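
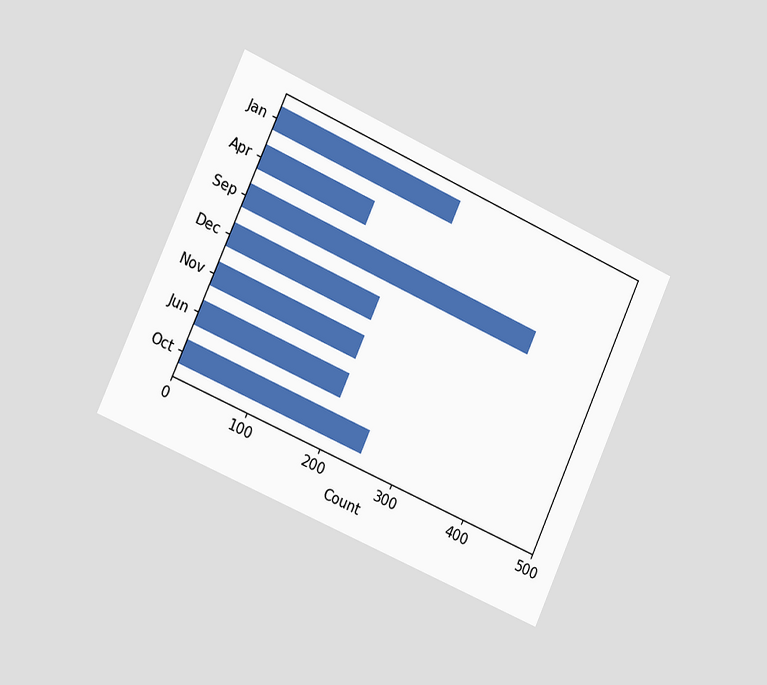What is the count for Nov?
The chart is tilted about 24° clockwise and viewed slightly from the left. Reading along the chart's x-axis, the Nov bar reaches 200.

200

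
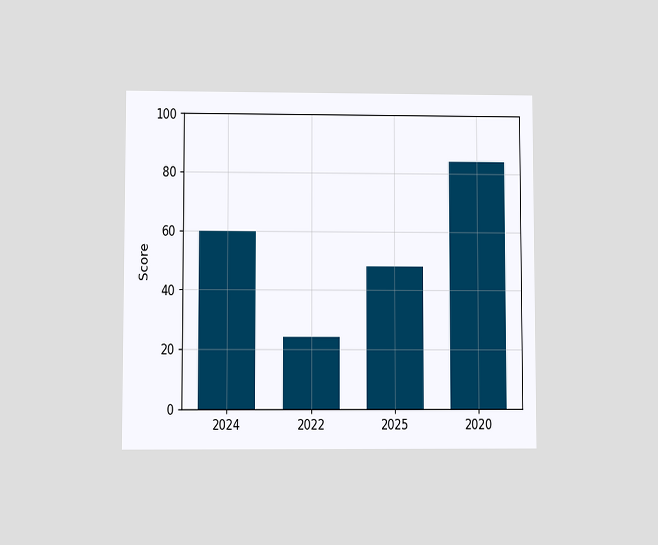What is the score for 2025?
48

The chart is viewed at a slight angle. Reading along the chart's y-axis, the 2025 bar reaches 48.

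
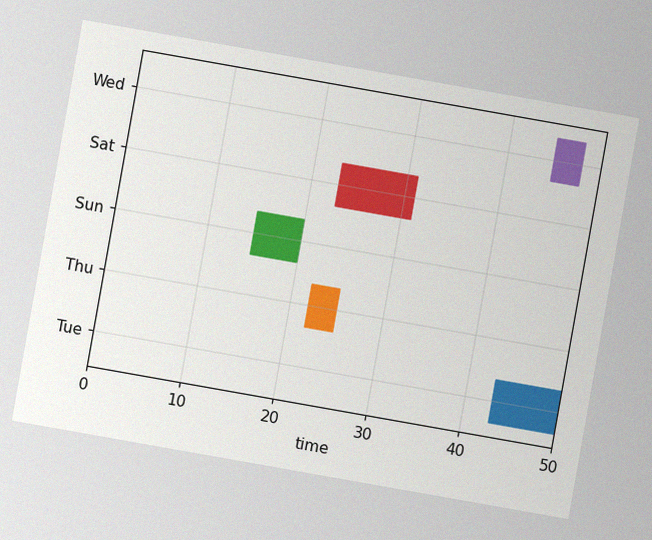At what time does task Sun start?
15

The chart is tilted about 10° clockwise, with some photo noise. The Sun bar begins at t=15.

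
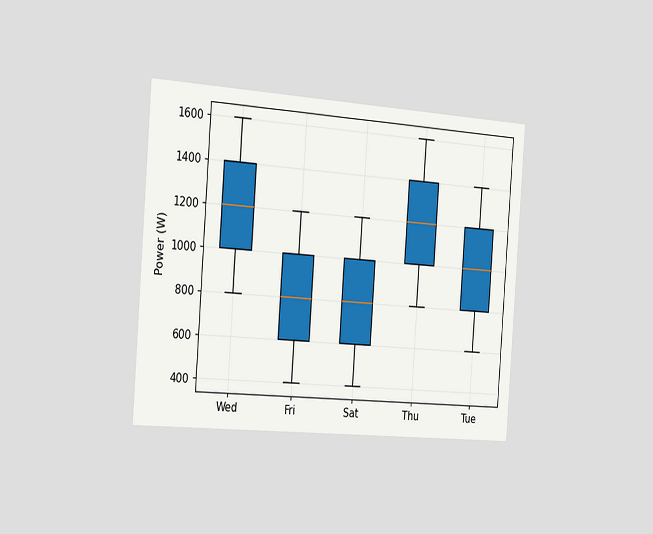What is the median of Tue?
The chart is tilted about 4° clockwise and viewed slightly from the left. The median line in the Tue box sits at 1000W.

1000W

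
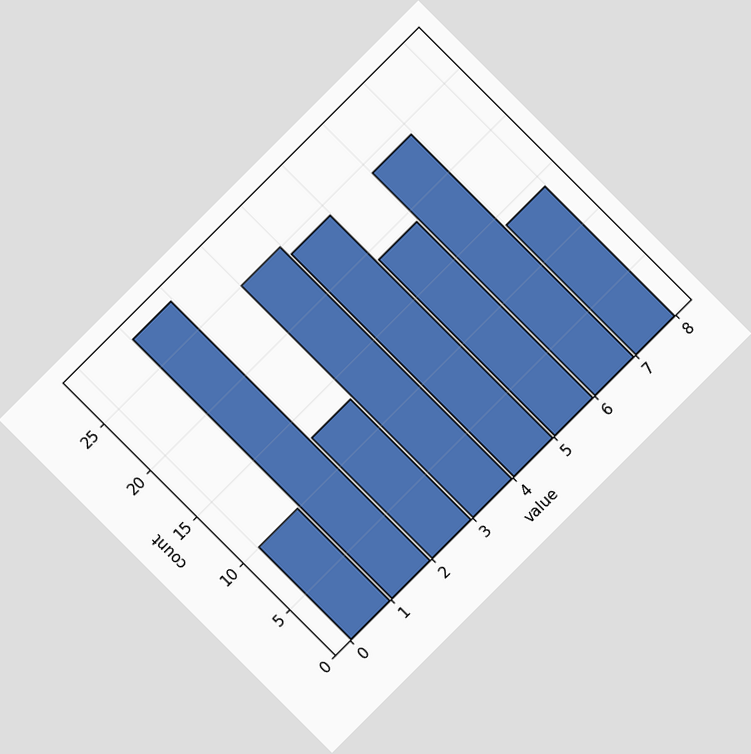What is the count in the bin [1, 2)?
28

The chart is tilted about 45° counter-clockwise. The [1, 2) bin has height 28.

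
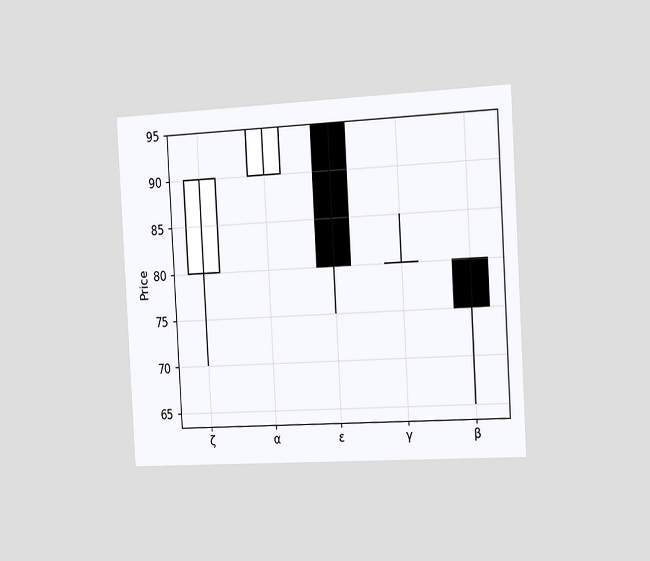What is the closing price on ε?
80

The chart is tilted about 3° counter-clockwise and viewed slightly from the right. The ε candle closes at 80.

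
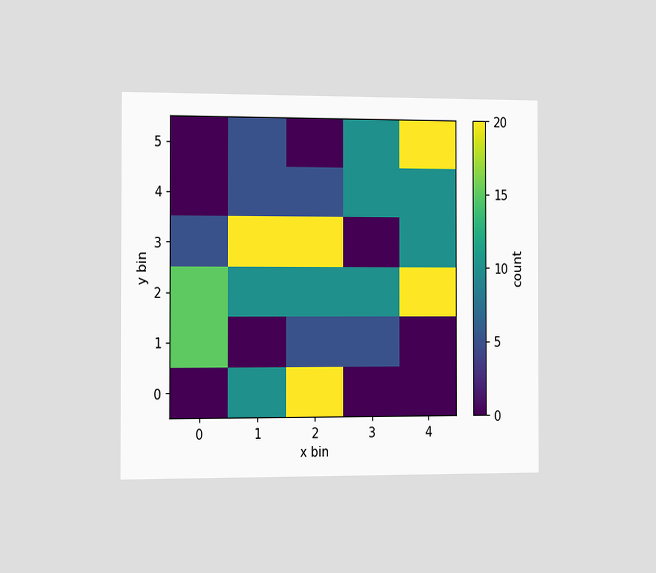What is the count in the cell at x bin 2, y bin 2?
The chart is viewed slightly from the left. Matching the cell (2, 2) against the colorbar gives 10.

10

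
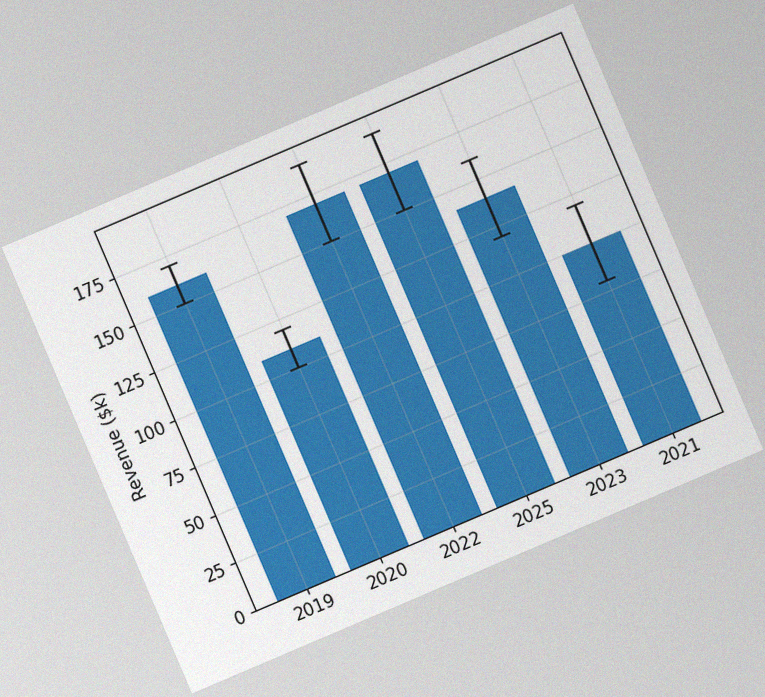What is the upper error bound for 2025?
The chart is tilted about 23° counter-clockwise, with some photo noise. The 2025 bar's upper whisker reaches $190k.

$190k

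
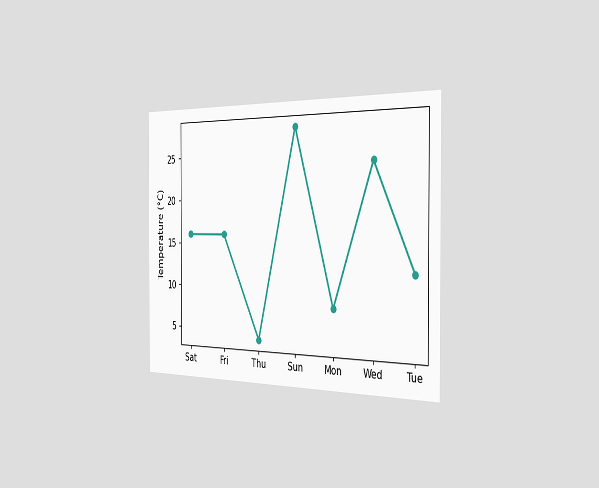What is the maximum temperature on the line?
The chart is viewed slightly from the right. The highest point is at Sun, and reading across to the y-axis gives 28°C.

28°C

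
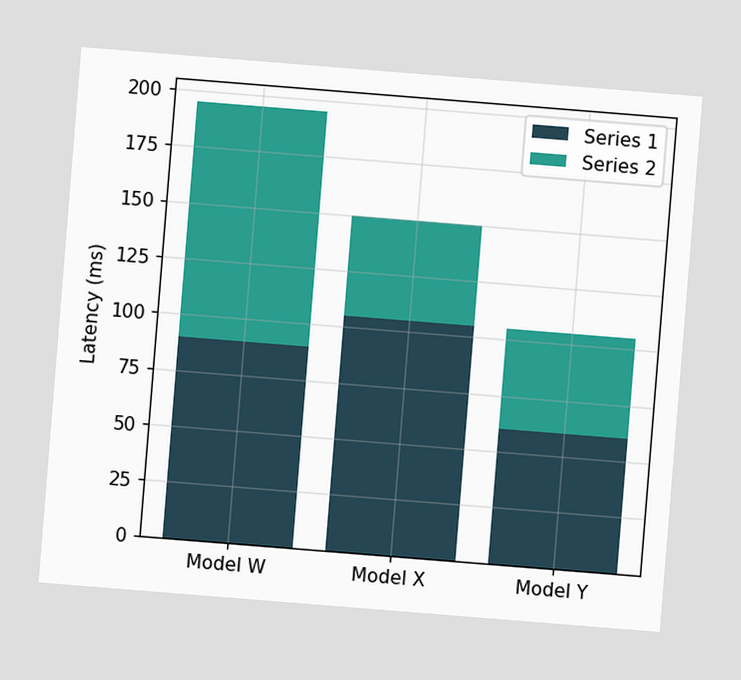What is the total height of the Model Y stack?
105ms

The chart is tilted about 5° clockwise. The Model Y stack's top reaches 105ms on the y-axis.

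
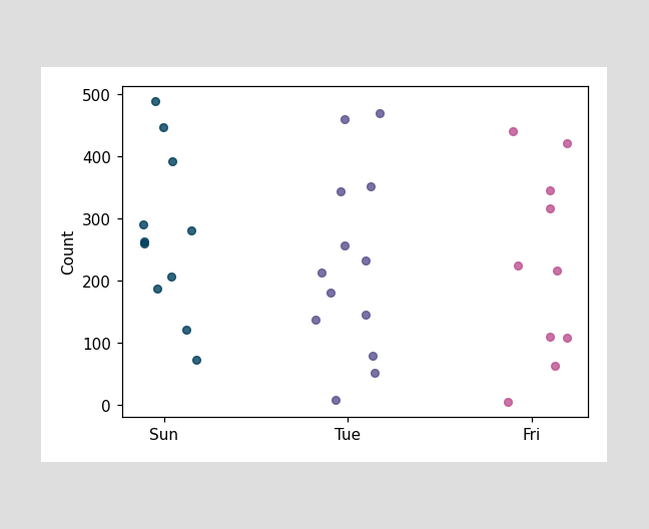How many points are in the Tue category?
Counting the markers in the Tue column gives 13.

13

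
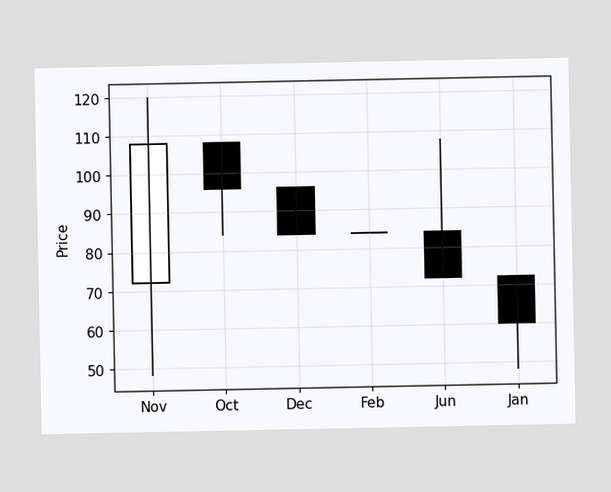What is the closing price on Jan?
60

The Jan candle closes at 60.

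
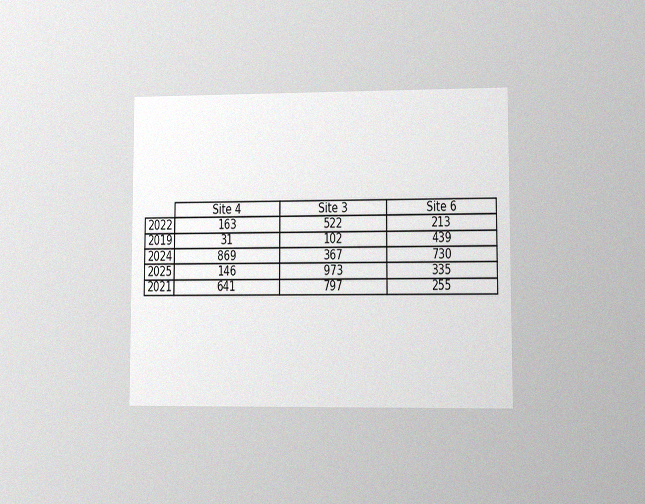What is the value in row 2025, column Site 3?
973

The chart is viewed at a slight angle, with some photo noise. The (2025, Site 3) cell reads 973.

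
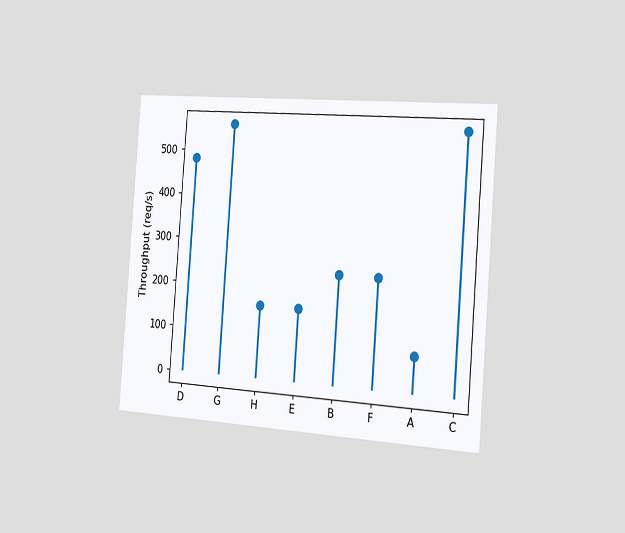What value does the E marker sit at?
160req/s

The chart is tilted about 4° clockwise and viewed slightly from the right. The E marker sits at 160req/s.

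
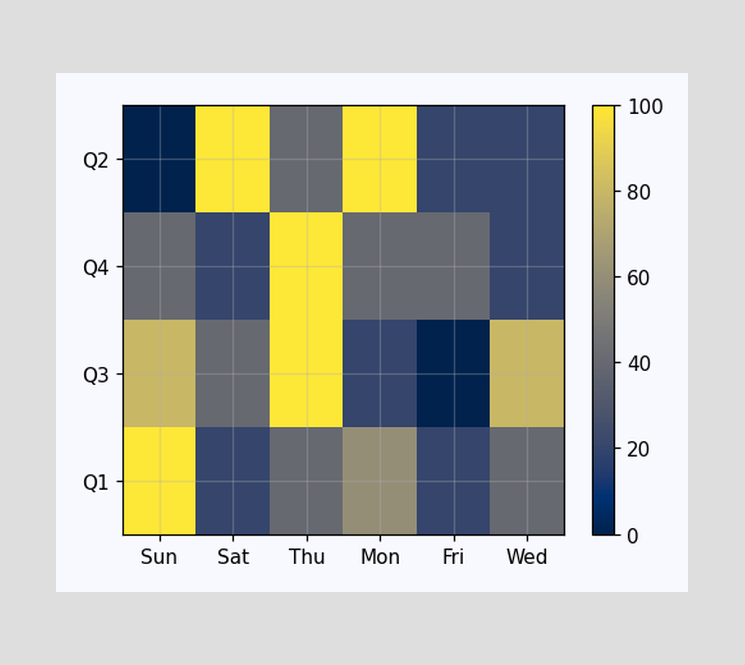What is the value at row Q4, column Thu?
100

Matching cell (Q4, Thu) against the colorbar gives 100.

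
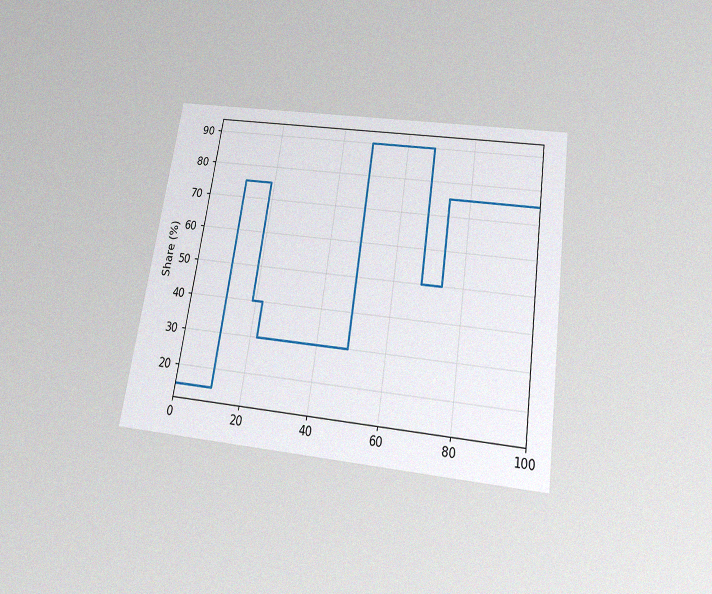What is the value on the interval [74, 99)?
The chart is tilted about 8° clockwise and viewed slightly from below, with some photo noise. On [74, 99) the step sits at 75%.

75%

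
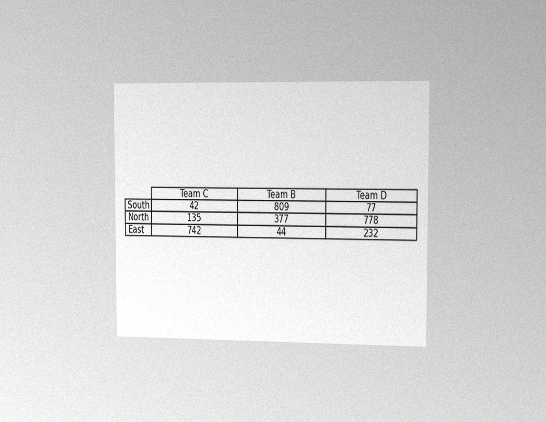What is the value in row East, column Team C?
742

The chart is viewed slightly from the right, with some photo noise. The (East, Team C) cell reads 742.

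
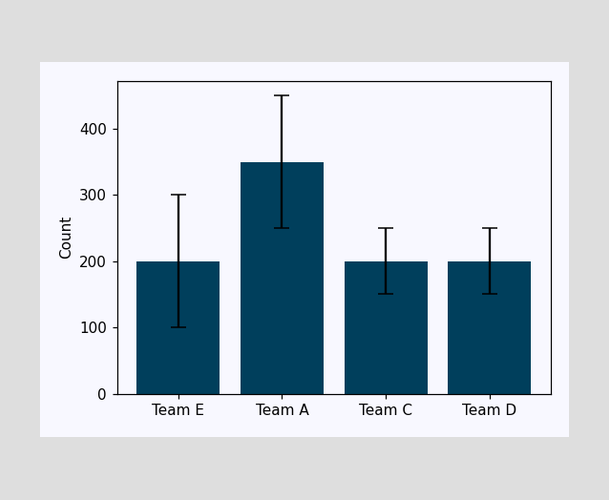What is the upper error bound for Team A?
450

The Team A bar's upper whisker reaches 450.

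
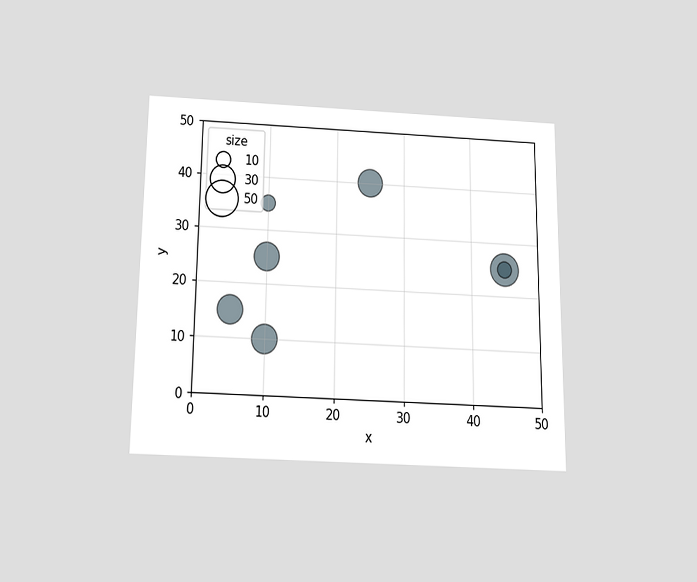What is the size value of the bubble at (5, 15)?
The chart is viewed slightly from below. Matching the bubble at (5, 15) against the size legend gives 30.

30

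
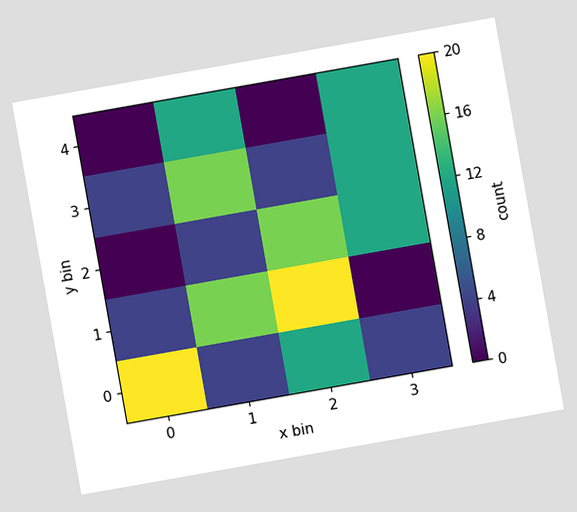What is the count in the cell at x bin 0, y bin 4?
The chart is tilted about 10° counter-clockwise. Matching the cell (0, 4) against the colorbar gives 0.

0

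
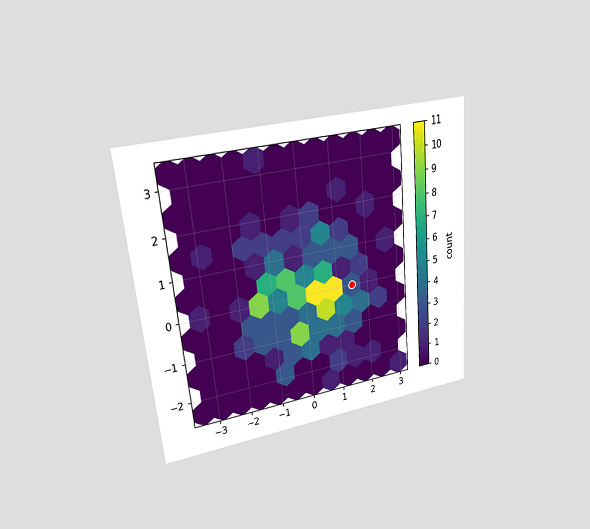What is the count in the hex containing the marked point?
3

The chart is tilted about 5° counter-clockwise and viewed at a slight angle. The marked hex reads 3 on the colorbar.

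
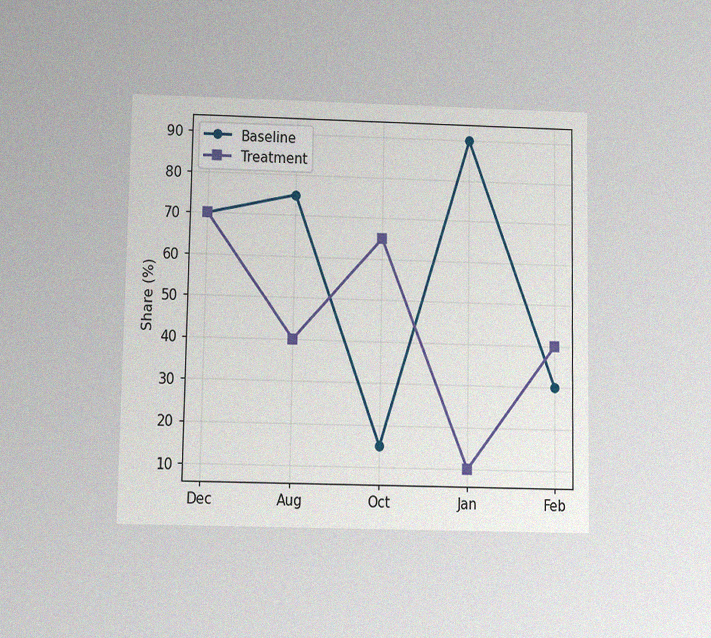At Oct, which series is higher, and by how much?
Treatment, by 50%

The chart is viewed slightly from below, with some photo noise. At Oct, Treatment sits above the other line by 50%.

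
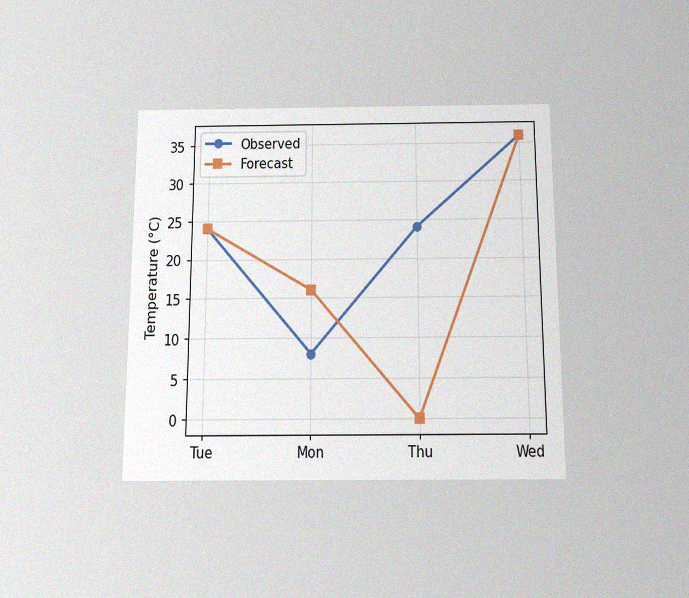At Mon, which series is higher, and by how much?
The chart is viewed slightly from below, with some photo noise. At Mon, Forecast sits above the other line by 8°C.

Forecast, by 8°C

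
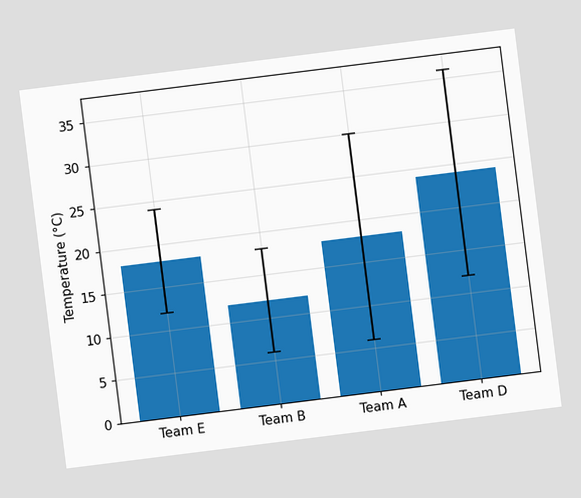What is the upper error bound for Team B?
The chart is tilted about 7° counter-clockwise. The Team B bar's upper whisker reaches 18°C.

18°C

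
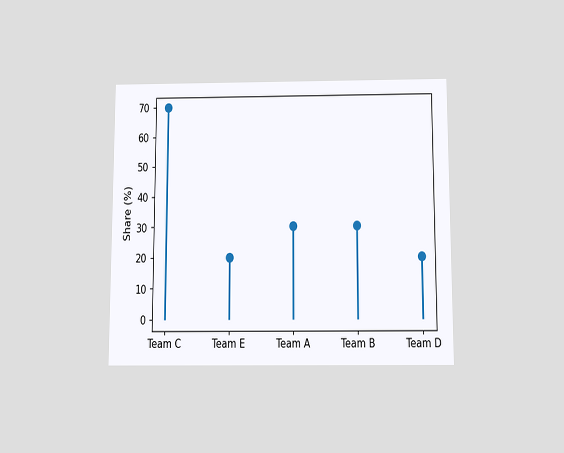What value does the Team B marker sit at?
The chart is viewed slightly from below. The Team B marker sits at 30%.

30%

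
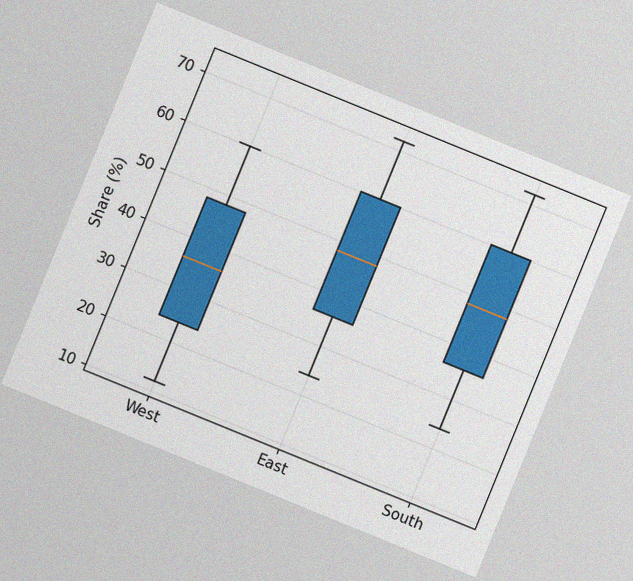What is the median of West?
36%

The chart is tilted about 22° clockwise, with some photo noise. The median line in the West box sits at 36%.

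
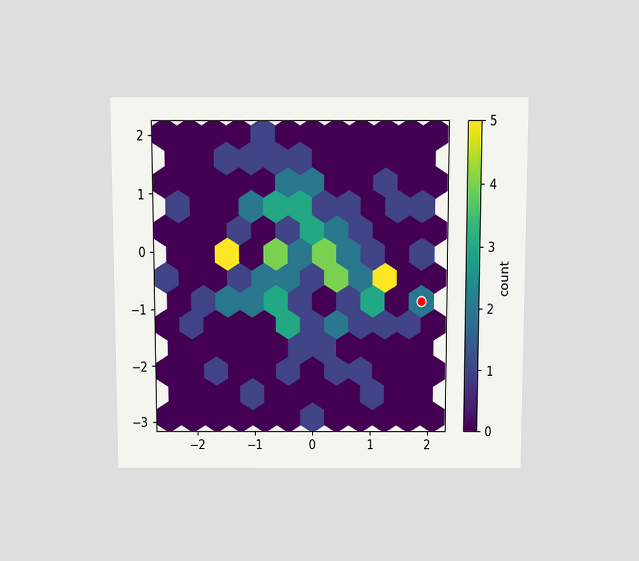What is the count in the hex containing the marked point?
The chart is viewed slightly from above. The marked hex reads 2 on the colorbar.

2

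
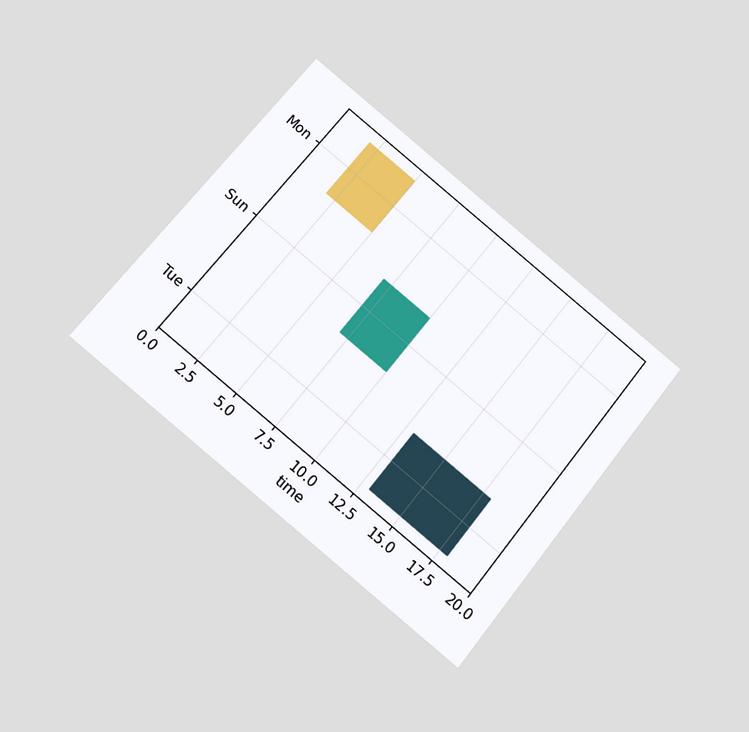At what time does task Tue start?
The chart is tilted about 39° clockwise and viewed at a slight angle. The Tue bar begins at t=13.

13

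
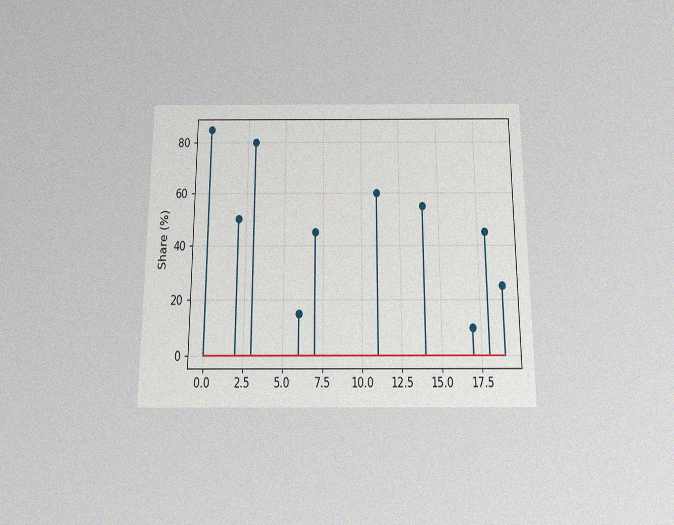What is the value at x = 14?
55%

The chart is viewed slightly from below, with some photo noise. The stem at x=14 reaches 55%.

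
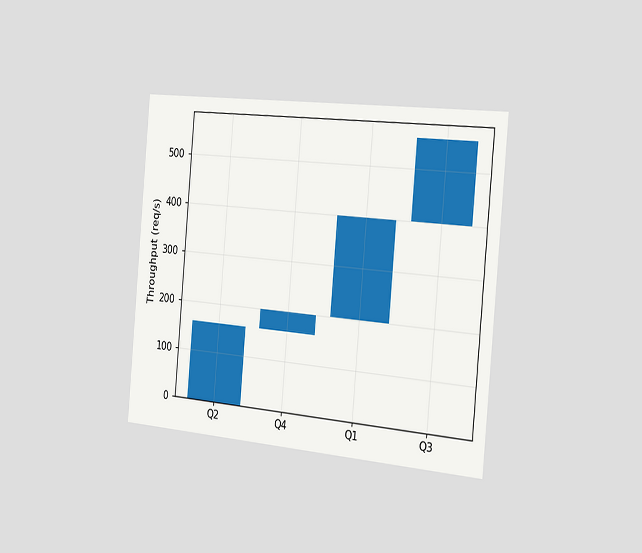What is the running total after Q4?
The chart is tilted about 5° clockwise and viewed slightly from the right. After Q4 the running total reaches 200req/s.

200req/s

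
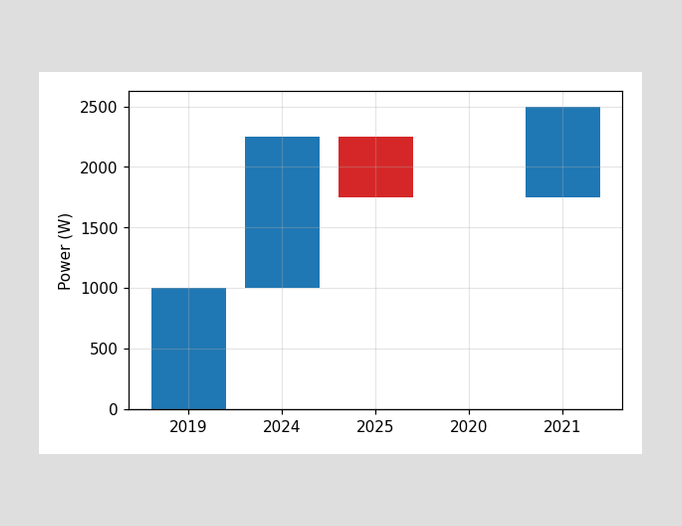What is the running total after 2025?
1750W

After 2025 the running total reaches 1750W.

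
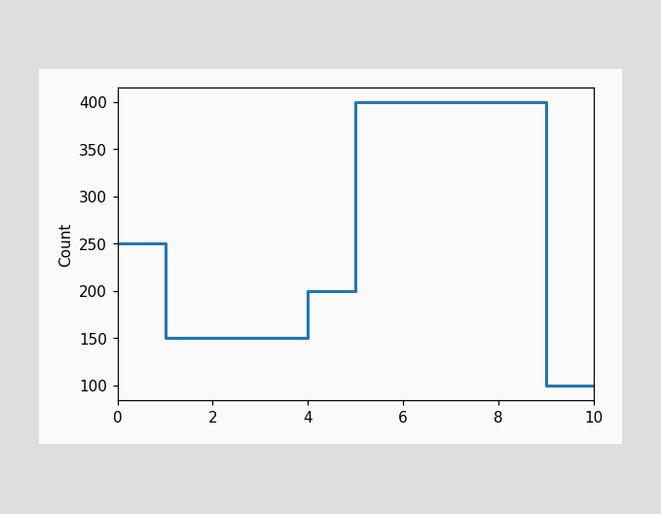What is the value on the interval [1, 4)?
150

On [1, 4) the step sits at 150.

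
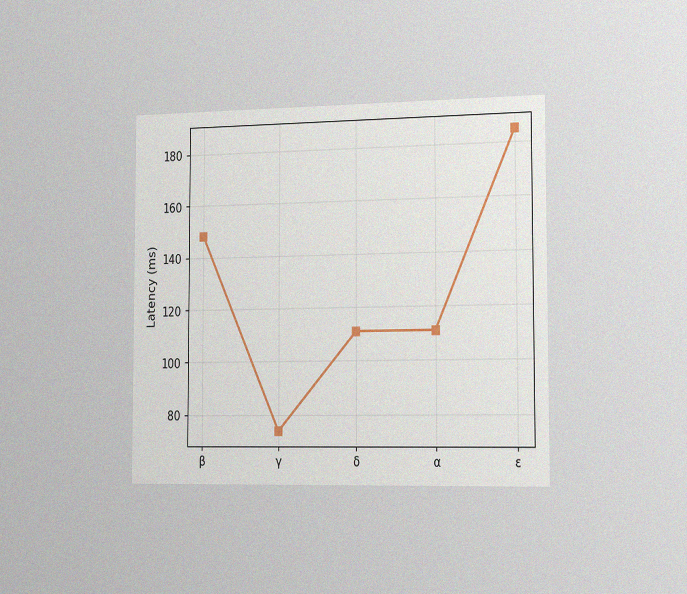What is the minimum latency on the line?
The chart is viewed slightly from the right, with some photo noise. The lowest point is at γ, and reading across to the y-axis gives 74ms.

74ms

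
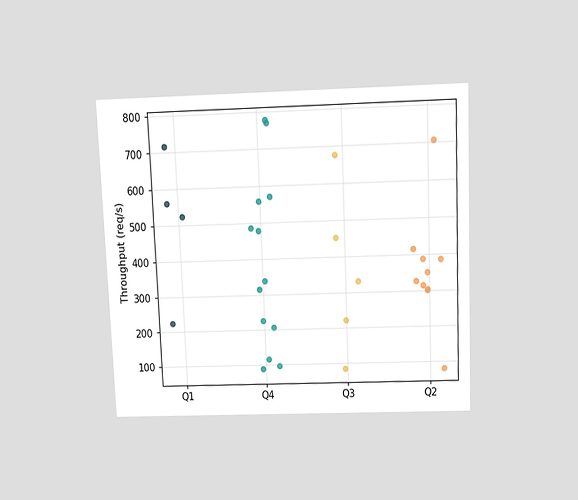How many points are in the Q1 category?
The chart is tilted about 2° counter-clockwise and viewed slightly from above. Counting the markers in the Q1 column gives 4.

4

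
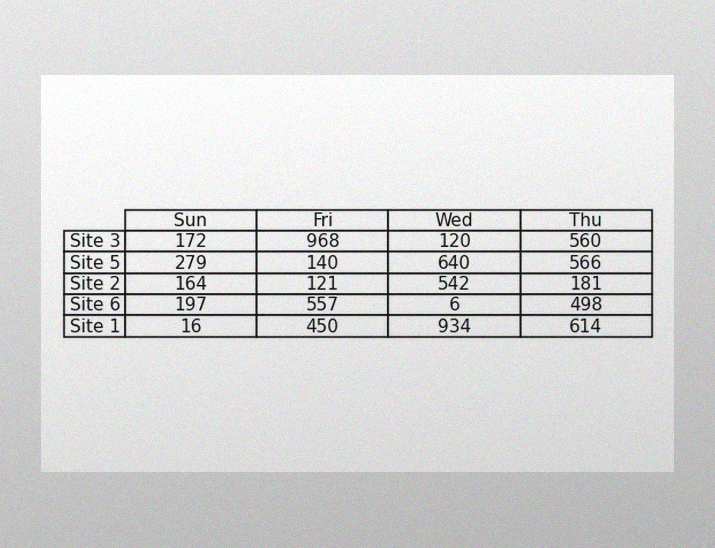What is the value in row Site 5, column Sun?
279

The image has some photo noise and uneven lighting. The (Site 5, Sun) cell reads 279.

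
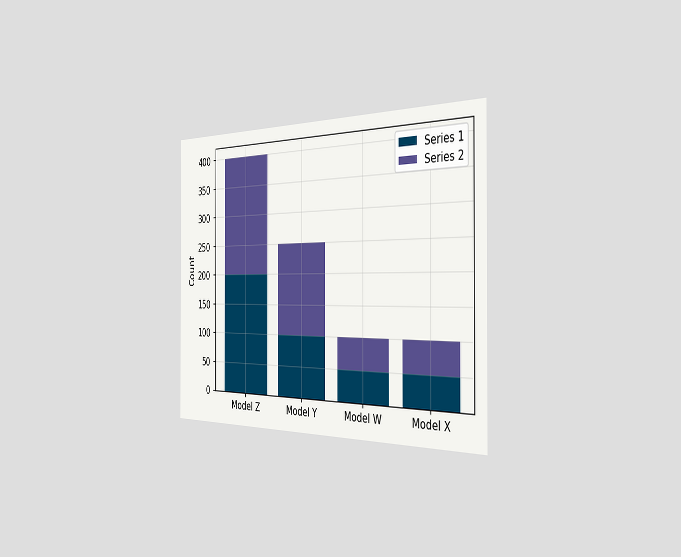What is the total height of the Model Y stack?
The chart is viewed slightly from the right. The Model Y stack's top reaches 250 on the y-axis.

250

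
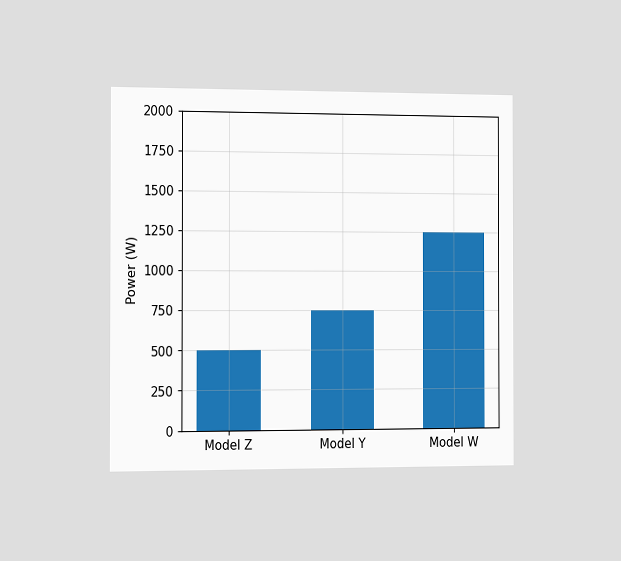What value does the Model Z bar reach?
The chart is viewed slightly from the left. Reading along the chart's y-axis, the Model Z bar reaches 500W.

500W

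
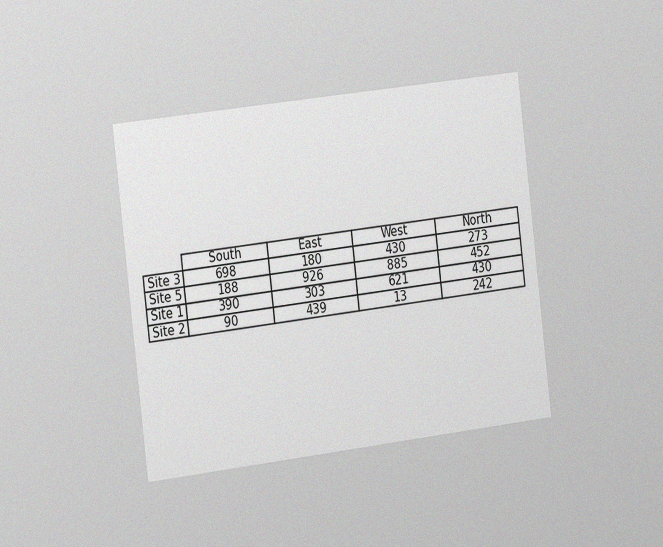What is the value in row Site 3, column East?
The chart is tilted about 7° counter-clockwise and viewed slightly from the left, with some photo noise. The (Site 3, East) cell reads 180.

180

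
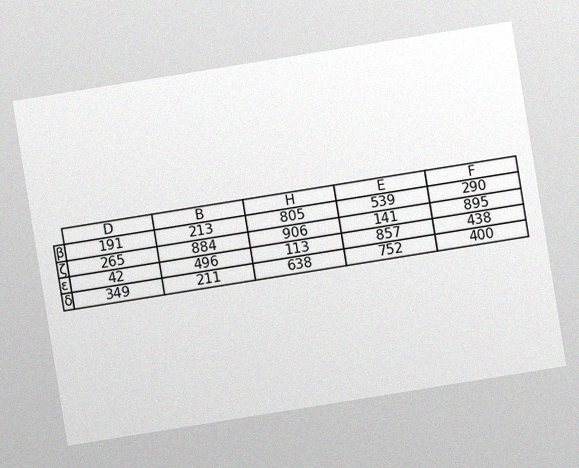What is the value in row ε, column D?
42

The chart is tilted about 9° counter-clockwise, with some photo noise. The (ε, D) cell reads 42.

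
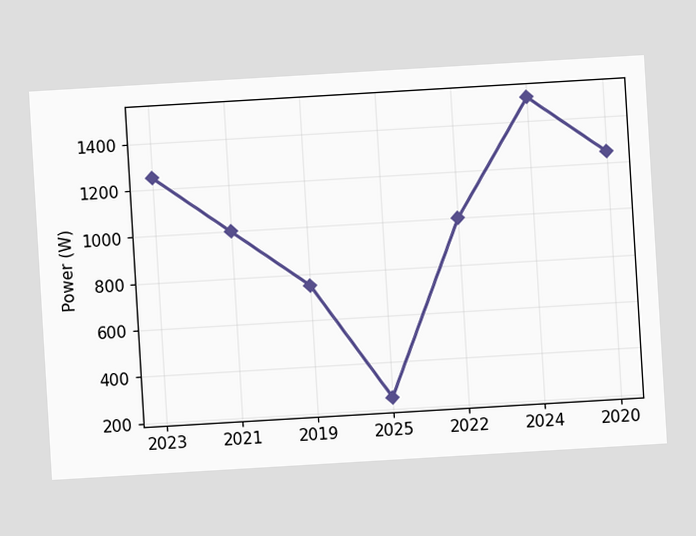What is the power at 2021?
1000W

The chart is tilted about 3° counter-clockwise. At 2021, the line is at 1000W.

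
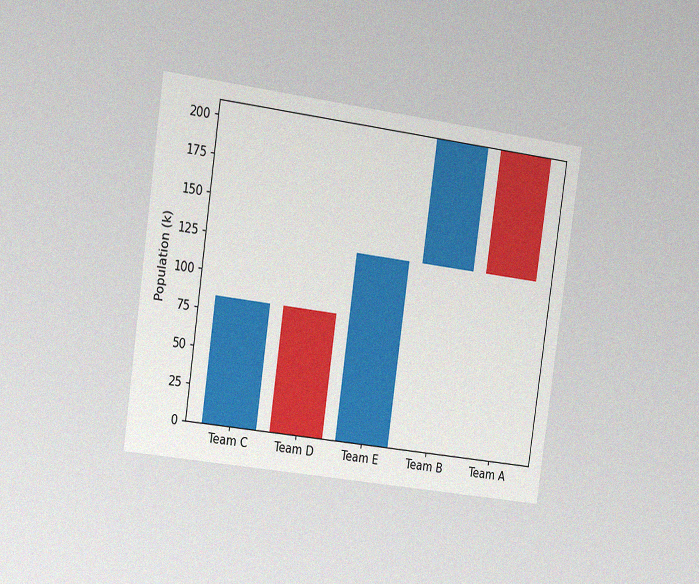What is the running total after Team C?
The chart is tilted about 8° clockwise and viewed slightly from the left, with some photo noise. After Team C the running total reaches 84k.

84k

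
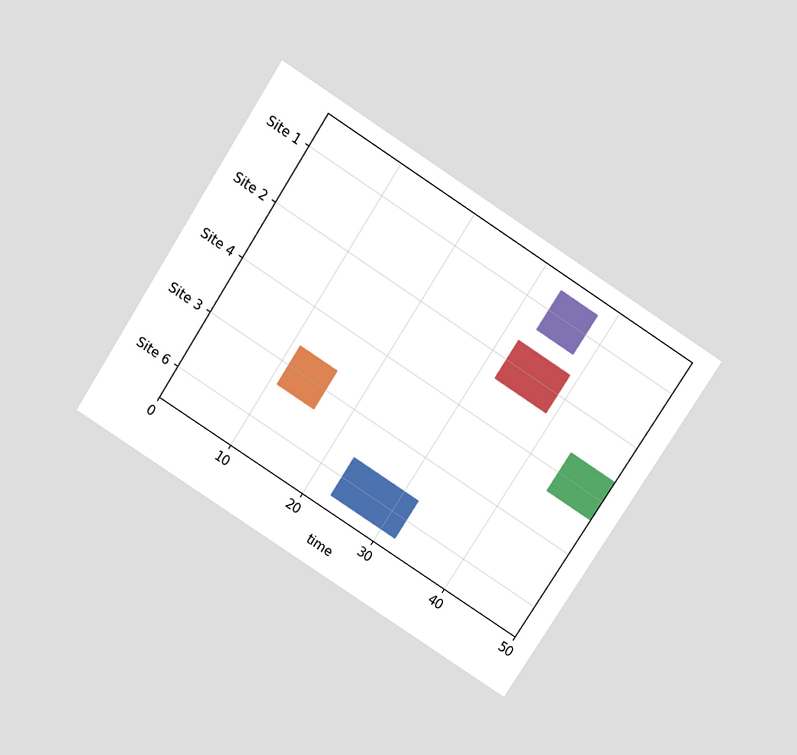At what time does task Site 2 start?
32

The chart is tilted about 33° clockwise and viewed slightly from above. The Site 2 bar begins at t=32.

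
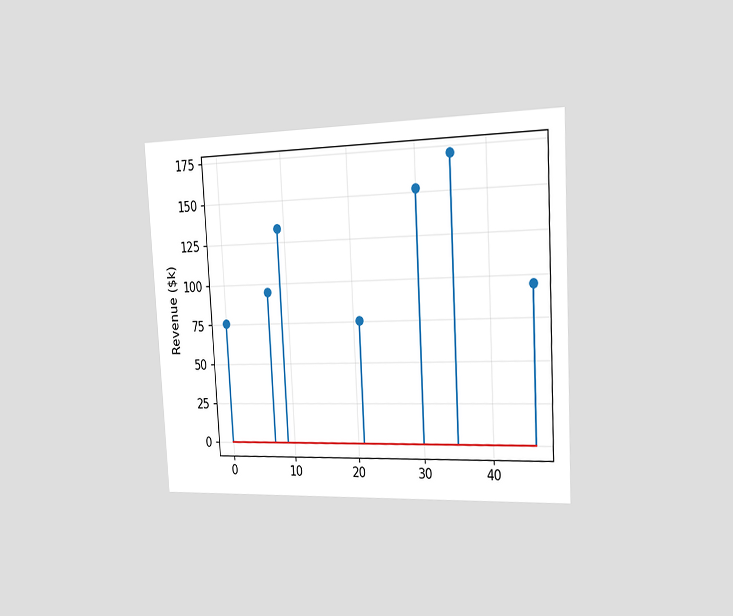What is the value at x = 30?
$152k

The chart is tilted about 3° counter-clockwise and viewed slightly from the right. The stem at x=30 reaches $152k.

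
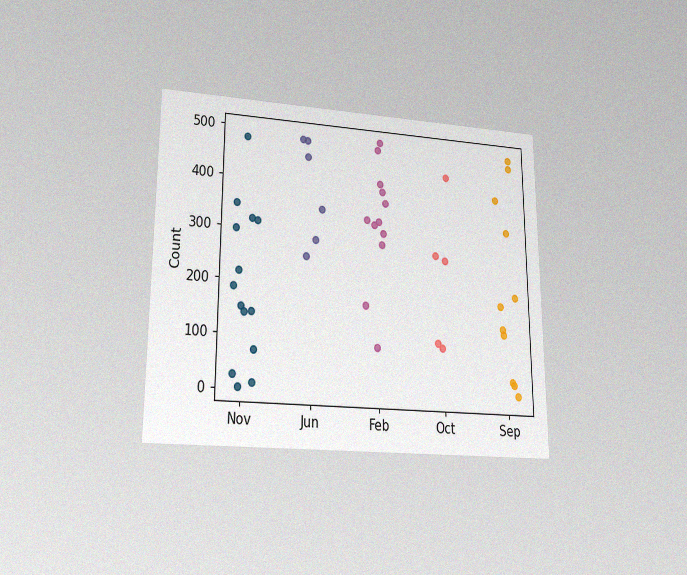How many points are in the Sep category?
The chart is viewed at a slight angle, with some photo noise. Counting the markers in the Sep column gives 11.

11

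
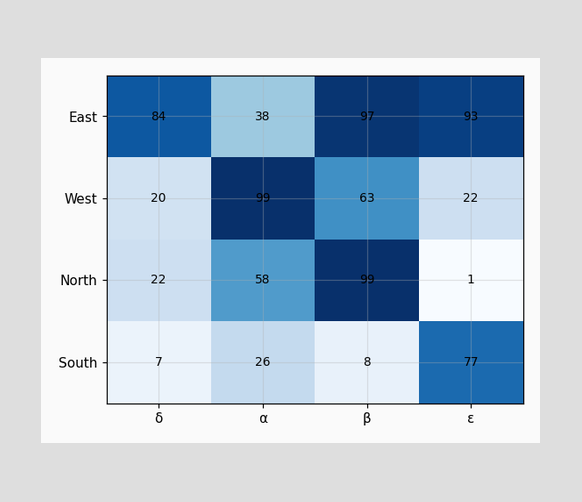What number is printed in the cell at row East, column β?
The (East, β) cell reads 97.

97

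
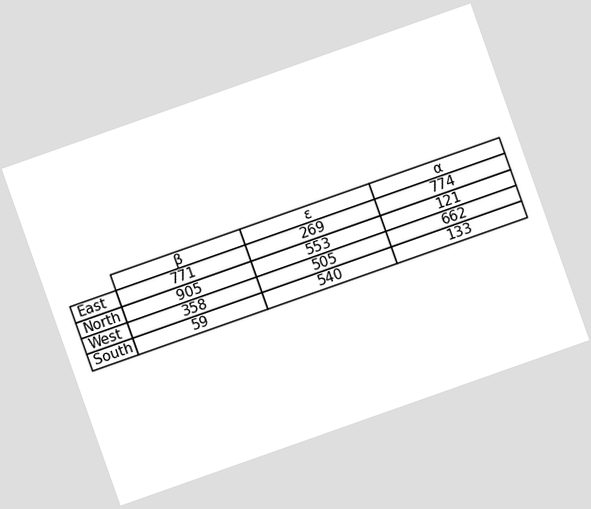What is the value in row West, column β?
358

The chart is tilted about 19° counter-clockwise. The (West, β) cell reads 358.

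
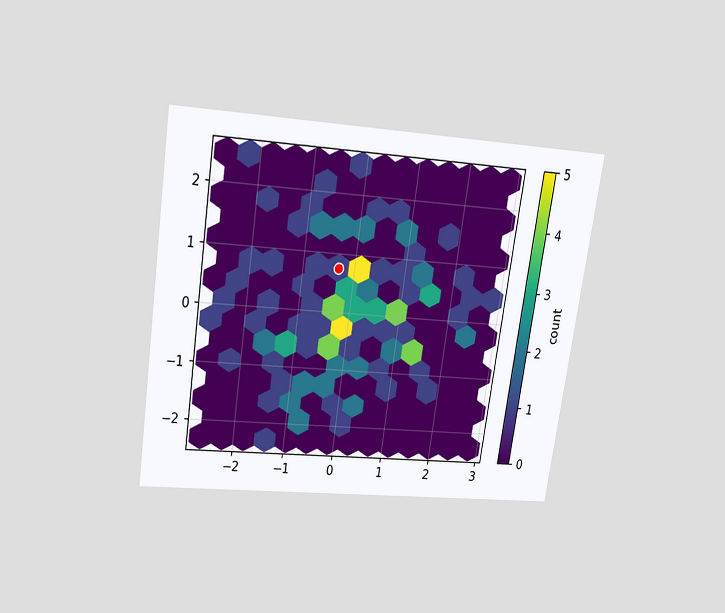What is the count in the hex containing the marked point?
1

The chart is tilted about 8° clockwise and viewed slightly from above. The marked hex reads 1 on the colorbar.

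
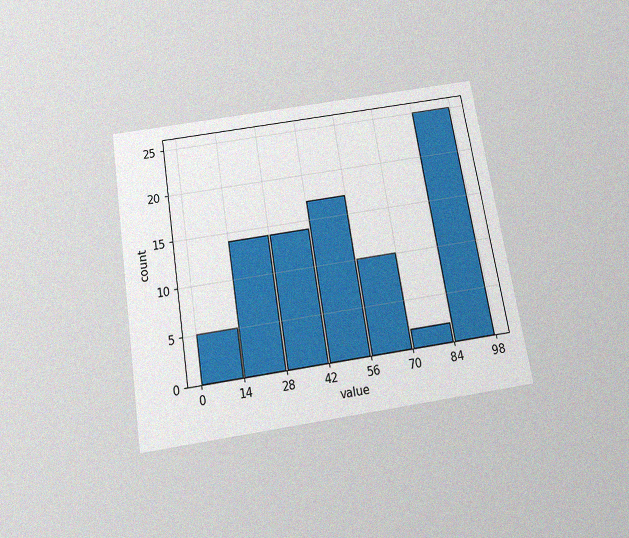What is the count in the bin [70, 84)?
2

The chart is tilted about 9° counter-clockwise and viewed slightly from below, with some photo noise. The [70, 84) bin has height 2.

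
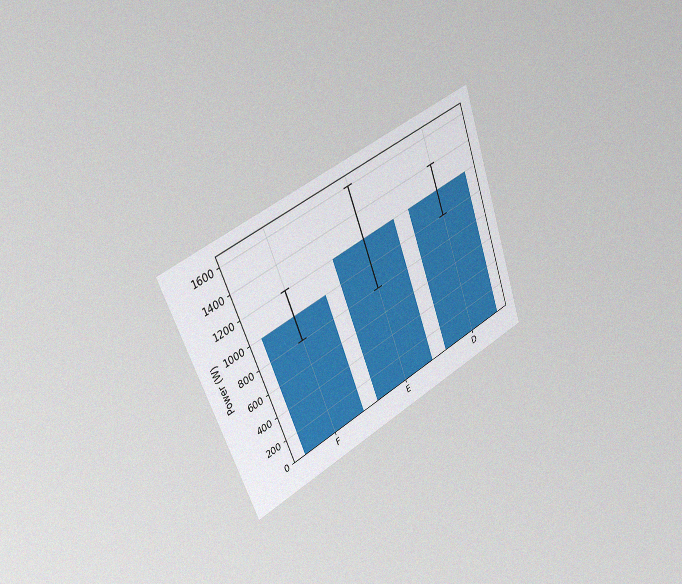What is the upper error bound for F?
The chart is tilted about 21° counter-clockwise and viewed slightly from the left, with some photo noise. The F bar's upper whisker reaches 1200W.

1200W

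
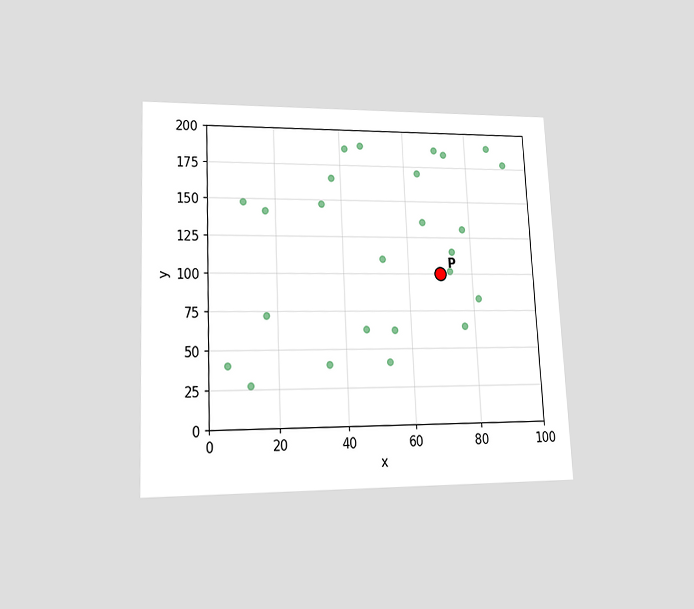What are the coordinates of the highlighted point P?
The chart is tilted about 3° counter-clockwise and viewed at a slight angle. Following the gridlines from P to each axis, P sits at (70, 100).

(70, 100)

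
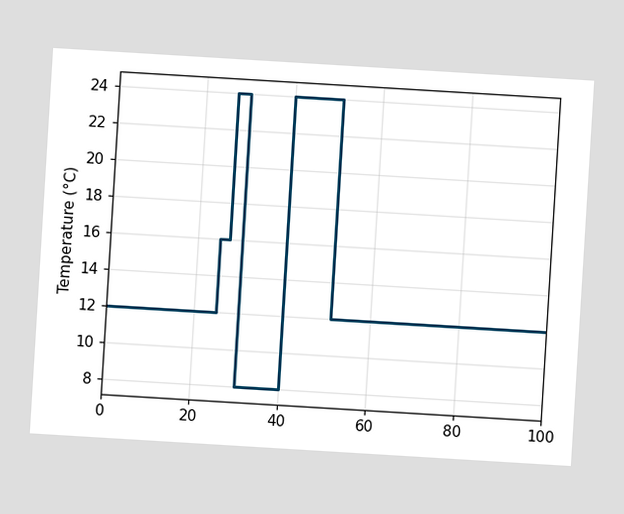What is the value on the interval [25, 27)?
The chart is tilted about 3° clockwise. On [25, 27) the step sits at 16°C.

16°C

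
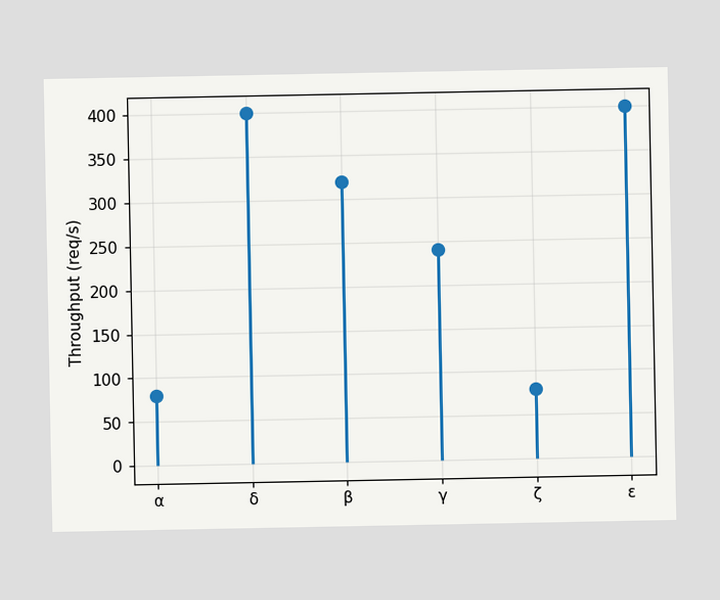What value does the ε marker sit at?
The ε marker sits at 400req/s.

400req/s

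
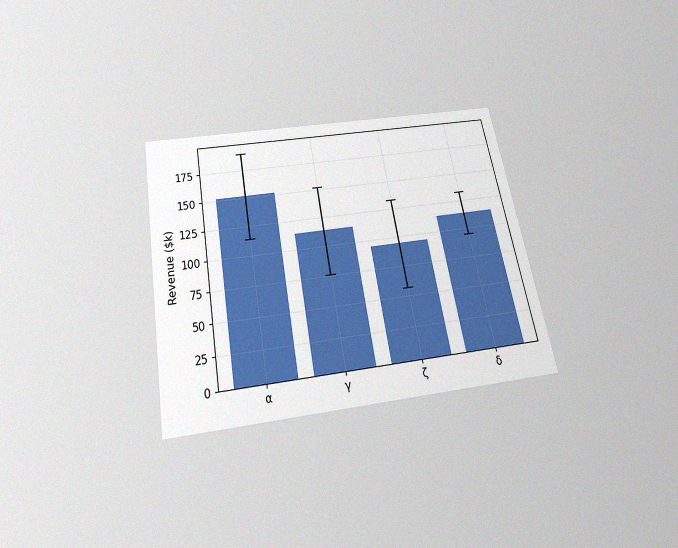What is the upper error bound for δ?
The chart is tilted about 10° counter-clockwise and viewed slightly from below, with some photo noise. The δ bar's upper whisker reaches $133k.

$133k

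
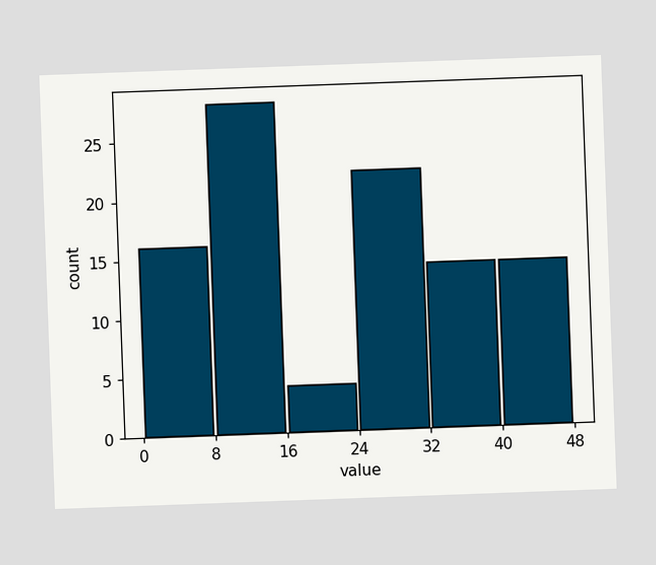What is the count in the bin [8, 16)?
The chart is tilted about 2° counter-clockwise. The [8, 16) bin has height 28.

28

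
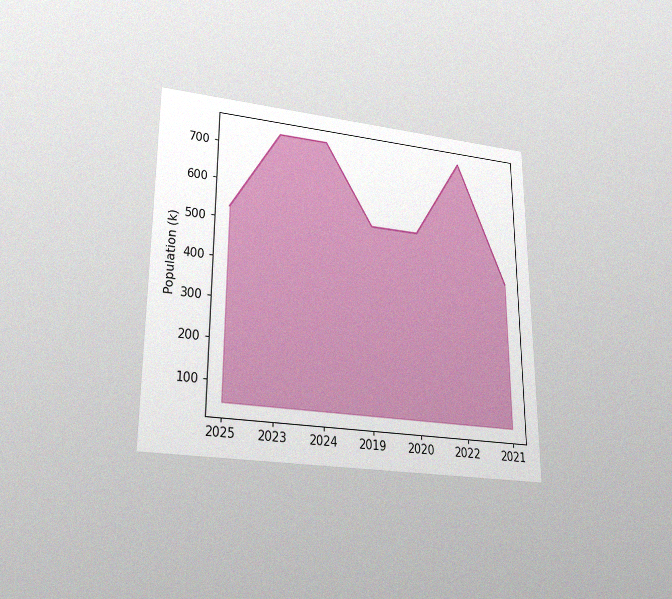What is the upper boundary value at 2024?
The chart is viewed slightly from below, with some photo noise. At 2024 the upper boundary is at 742k.

742k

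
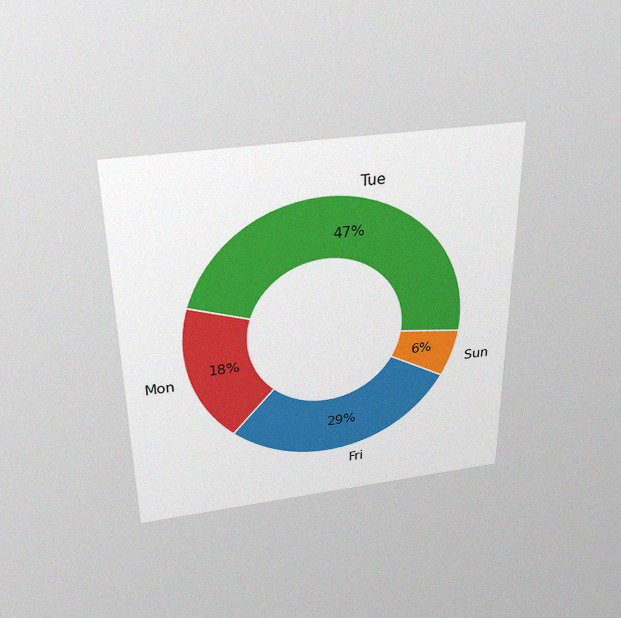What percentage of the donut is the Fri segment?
29%

The chart is viewed slightly from above, with some photo noise. The Fri segment takes up 29% of the ring.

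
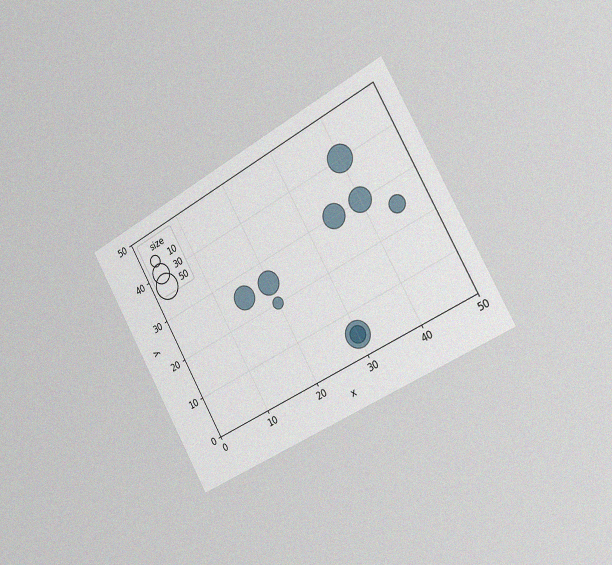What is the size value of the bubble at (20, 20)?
10

The chart is tilted about 29° counter-clockwise and viewed slightly from the right, with some photo noise. Matching the bubble at (20, 20) against the size legend gives 10.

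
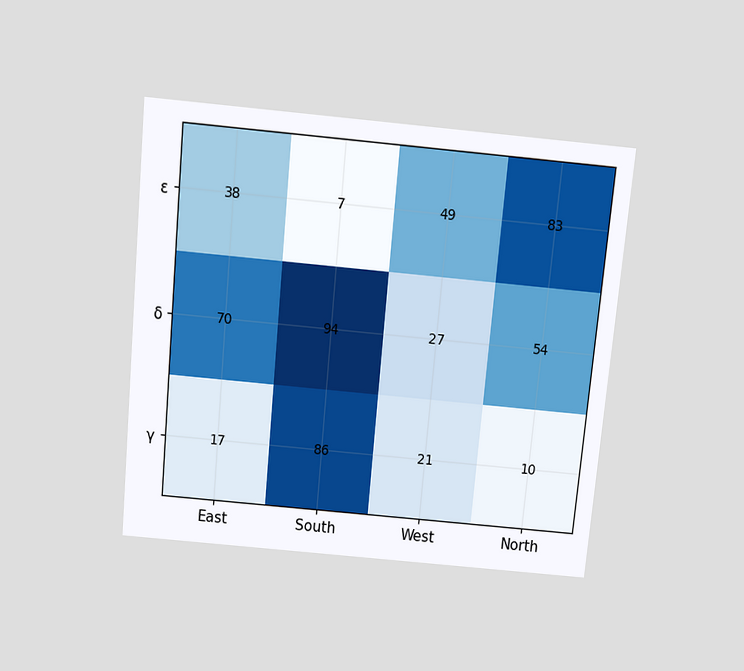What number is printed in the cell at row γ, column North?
10

The chart is tilted about 5° clockwise and viewed slightly from above. The (γ, North) cell reads 10.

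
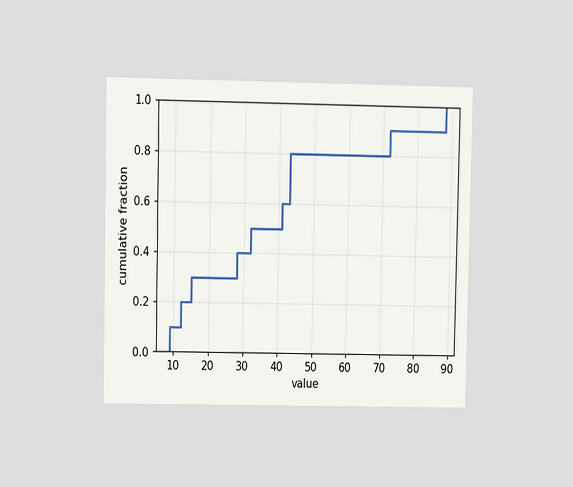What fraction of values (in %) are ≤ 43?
80%

The chart is viewed at a slight angle. At x=43 the ECDF step is at 80%.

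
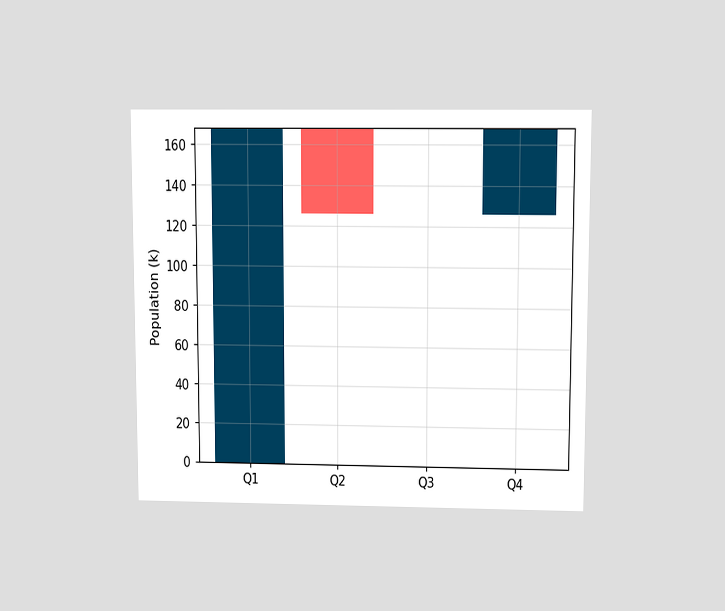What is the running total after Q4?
168k

The chart is viewed slightly from above. After Q4 the running total reaches 168k.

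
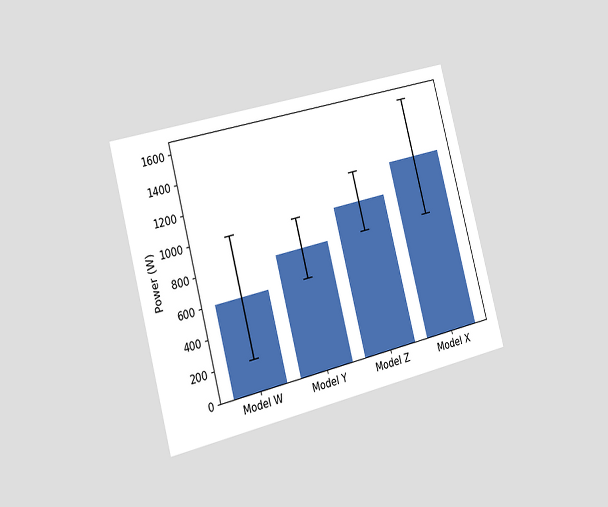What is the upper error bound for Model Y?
1000W

The chart is tilted about 15° counter-clockwise and viewed slightly from the left. The Model Y bar's upper whisker reaches 1000W.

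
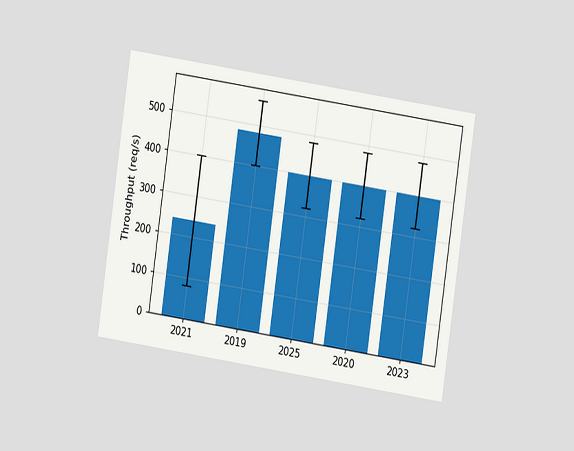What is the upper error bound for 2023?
480req/s

The chart is tilted about 8° clockwise and viewed at a slight angle. The 2023 bar's upper whisker reaches 480req/s.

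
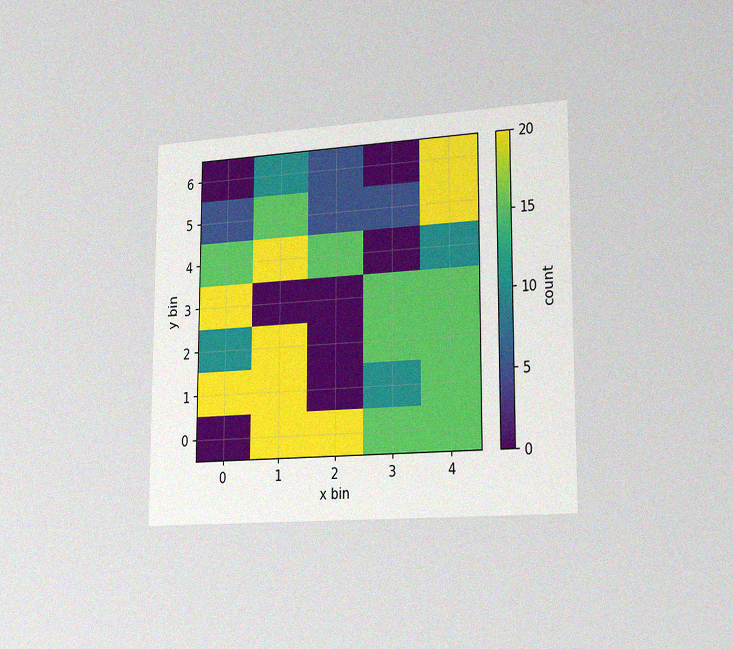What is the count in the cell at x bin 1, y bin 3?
0

The chart is viewed slightly from the right, with some photo noise. Matching the cell (1, 3) against the colorbar gives 0.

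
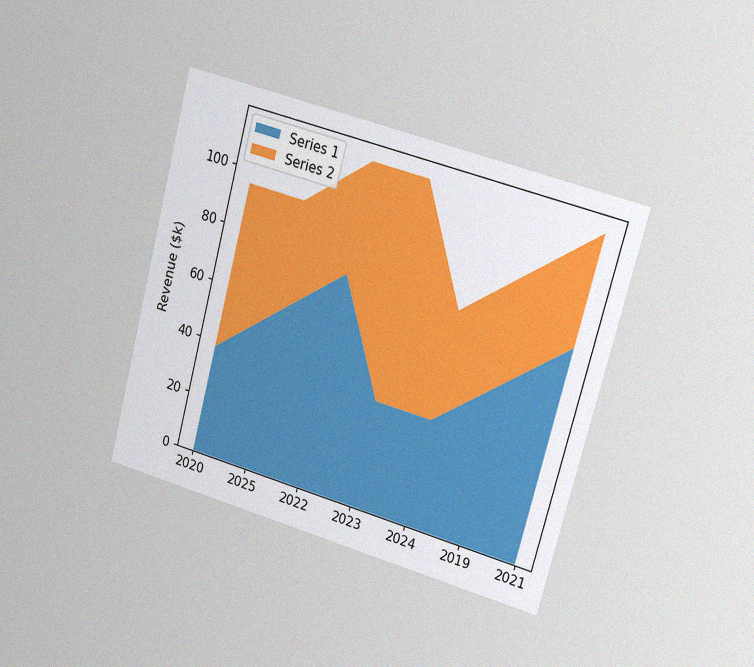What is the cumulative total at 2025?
$95k

The chart is tilted about 15° clockwise and viewed at a slight angle, with some photo noise. The stacked total at 2025 reaches $95k.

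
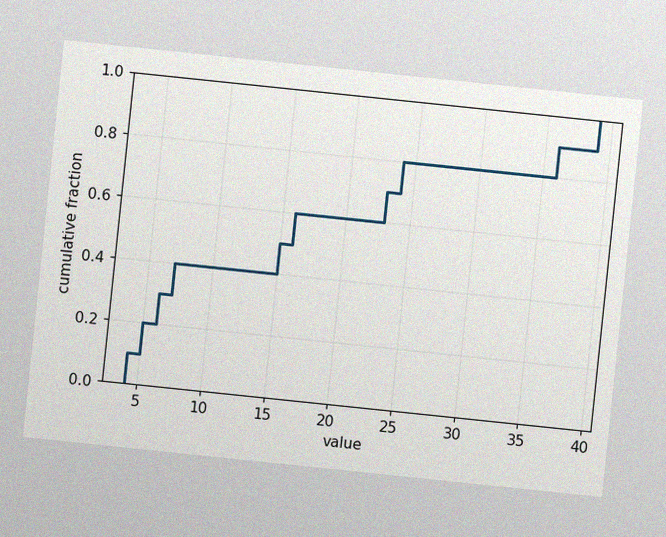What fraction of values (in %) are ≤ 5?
20%

The chart is tilted about 6° clockwise, with some photo noise. At x=5 the ECDF step is at 20%.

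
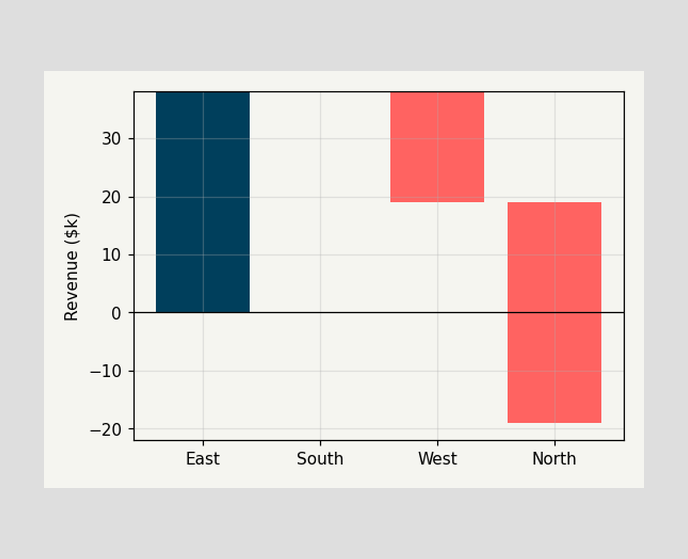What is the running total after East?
$38k

After East the running total reaches $38k.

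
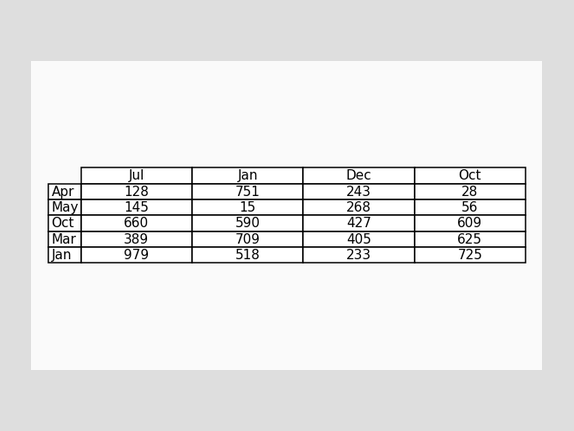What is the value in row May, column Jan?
The (May, Jan) cell reads 15.

15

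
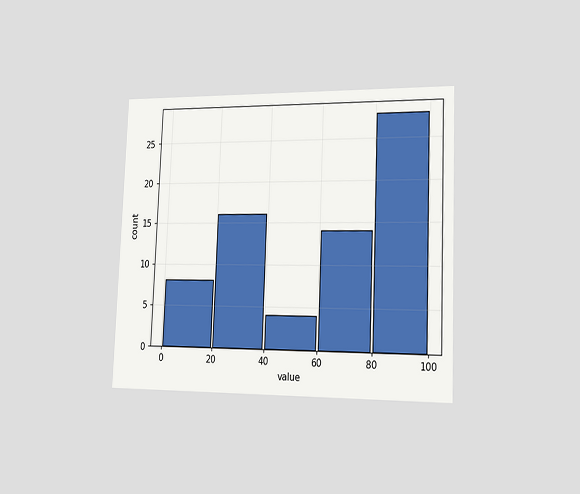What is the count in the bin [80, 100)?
The chart is tilted about 2° clockwise and viewed slightly from the right. The [80, 100) bin has height 28.

28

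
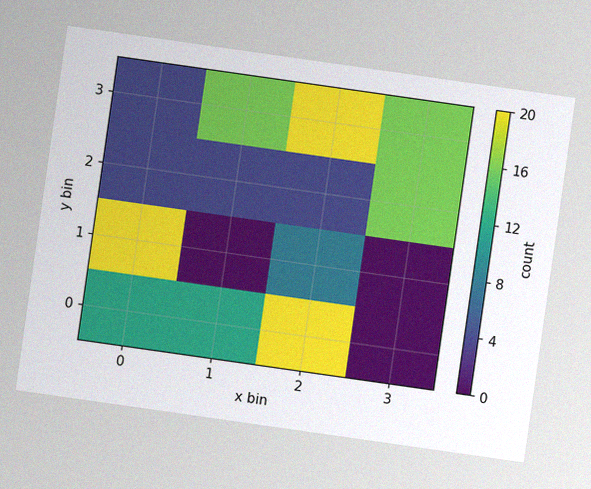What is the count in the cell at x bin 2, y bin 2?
4

The chart is tilted about 8° clockwise, with some photo noise. Matching the cell (2, 2) against the colorbar gives 4.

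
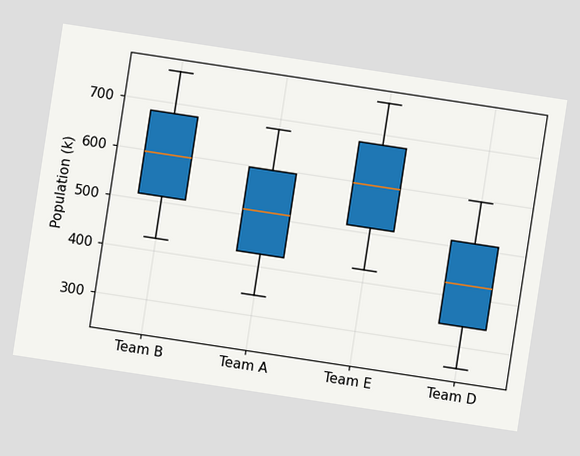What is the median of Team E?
595k

The chart is tilted about 9° clockwise. The median line in the Team E box sits at 595k.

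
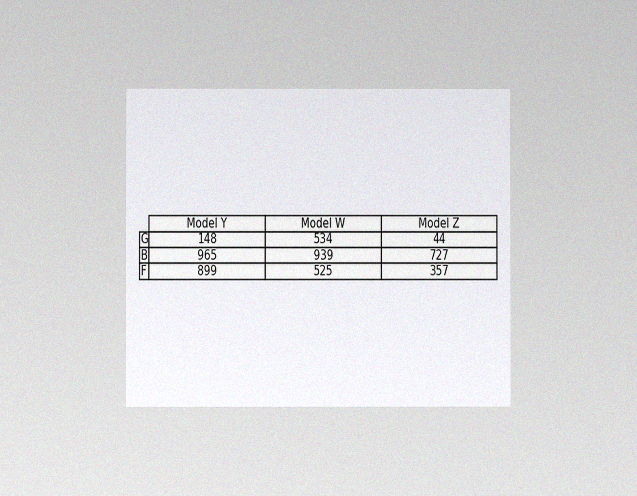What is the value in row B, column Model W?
The chart is viewed at a slight angle, with some photo noise. The (B, Model W) cell reads 939.

939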